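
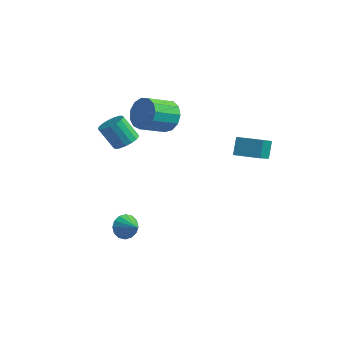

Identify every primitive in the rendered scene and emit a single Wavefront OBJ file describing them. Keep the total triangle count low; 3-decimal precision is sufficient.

v -2.814 -0.829 1.019
v -2.211 -1.143 1.312
v -2.964 -1.425 2.555
v -3.566 -1.111 2.261
v -2.184 -0.803 1.406
v -2.937 -1.085 2.649
v -2.3 -0.469 1.411
v -3.053 -0.75 2.654
v -2.534 -0.217 1.327
v -3.287 -0.499 2.569
v -2.833 -0.105 1.171
v -3.586 -0.387 2.414
v -3.126 -0.16 0.981
v -3.879 -0.441 2.224
v -3.348 -0.367 0.799
v -4.101 -0.649 2.042
v -3.448 -0.681 0.668
v -4.201 -0.962 1.911
v -3.402 -1.028 0.617
v -4.155 -1.31 1.86
v -3.222 -1.33 0.658
v -3.974 -1.612 1.901
v -2.947 -1.517 0.782
v -3.7 -1.799 2.024
v -2.643 -1.547 0.96
v -3.396 -1.828 2.202
v -2.377 -1.412 1.151
v -3.13 -1.694 2.394
v 2.132 2.151 0.39
v 2.791 0.407 1.52
v 1.935 2.681 1.323
v 2.594 0.937 2.452
v 3.386 2.623 0.388
v 4.045 0.879 1.517
v 3.189 3.153 1.32
v 3.848 1.409 2.45
v -1.687 1.054 2.38
v -1.128 1.248 3.173
v -1.613 -0.14 3.854
v -2.173 -0.334 3.06
v -1.629 1.473 3.275
v -2.114 0.085 3.956
v -2.148 1.564 3.092
v -2.633 0.177 3.773
v -2.521 1.494 2.683
v -3.006 0.106 3.364
v -2.629 1.284 2.178
v -3.114 -0.104 2.859
v -2.438 1.001 1.737
v -2.923 -0.387 2.418
v -2.01 0.734 1.499
v -2.495 -0.653 2.18
v -1.478 0.57 1.542
v -1.963 -0.818 2.223
v -1.013 0.558 1.85
v -1.499 -0.829 2.531
v -0.763 0.704 2.326
v -1.248 -0.683 3.007
v -0.806 0.961 2.82
v -1.291 -0.426 3.501
v -1.085 -3.137 -3.33
v -0.859 -3.448 -3.985
v -0.095 -3.383 -2.87
v -0.753 -3.07 -4.01
v -0.736 -2.71 -3.853
v -0.813 -2.464 -3.556
v -0.963 -2.398 -3.198
v -1.146 -2.53 -2.876
v -1.312 -2.825 -2.675
v -1.418 -3.203 -2.65
v -1.435 -3.563 -2.807
v -1.358 -3.809 -3.104
v -1.208 -3.875 -3.462
v -1.025 -3.743 -3.785
f 2 1 5
f 2 5 3
f 3 5 6
f 3 6 4
f 5 1 7
f 5 7 6
f 6 7 8
f 6 8 4
f 7 1 9
f 7 9 8
f 8 9 10
f 8 10 4
f 9 1 11
f 9 11 10
f 10 11 12
f 10 12 4
f 11 1 13
f 11 13 12
f 12 13 14
f 12 14 4
f 13 1 15
f 13 15 14
f 14 15 16
f 14 16 4
f 15 1 17
f 15 17 16
f 16 17 18
f 16 18 4
f 17 1 19
f 17 19 18
f 18 19 20
f 18 20 4
f 19 1 21
f 19 21 20
f 20 21 22
f 20 22 4
f 21 1 23
f 21 23 22
f 22 23 24
f 22 24 4
f 23 1 25
f 23 25 24
f 24 25 26
f 24 26 4
f 25 1 27
f 25 27 26
f 26 27 28
f 26 28 4
f 27 1 2
f 27 2 28
f 28 2 3
f 28 3 4
f 30 32 29
f 33 30 29
f 29 32 31
f 31 33 29
f 30 36 32
f 34 30 33
f 34 36 30
f 32 36 31
f 35 33 31
f 31 36 35
f 35 34 33
f 36 34 35
f 38 37 41
f 38 41 39
f 39 41 42
f 39 42 40
f 41 37 43
f 41 43 42
f 42 43 44
f 42 44 40
f 43 37 45
f 43 45 44
f 44 45 46
f 44 46 40
f 45 37 47
f 45 47 46
f 46 47 48
f 46 48 40
f 47 37 49
f 47 49 48
f 48 49 50
f 48 50 40
f 49 37 51
f 49 51 50
f 50 51 52
f 50 52 40
f 51 37 53
f 51 53 52
f 52 53 54
f 52 54 40
f 53 37 55
f 53 55 54
f 54 55 56
f 54 56 40
f 55 37 57
f 55 57 56
f 56 57 58
f 56 58 40
f 57 37 59
f 57 59 58
f 58 59 60
f 58 60 40
f 59 37 38
f 59 38 60
f 60 38 39
f 60 39 40
f 62 61 64
f 62 64 63
f 64 61 65
f 64 65 63
f 65 61 66
f 65 66 63
f 66 61 67
f 66 67 63
f 67 61 68
f 67 68 63
f 68 61 69
f 68 69 63
f 69 61 70
f 69 70 63
f 70 61 71
f 70 71 63
f 71 61 72
f 71 72 63
f 72 61 73
f 72 73 63
f 73 61 74
f 73 74 63
f 74 61 62
f 74 62 63



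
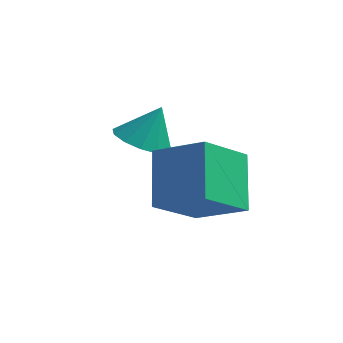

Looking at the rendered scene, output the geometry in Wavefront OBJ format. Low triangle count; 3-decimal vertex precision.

v -0.799 -1.754 2.494
v -0.322 -1.023 2.026
v -0.341 -1.226 3.786
v -0.836 -0.834 2.131
v -1.338 -0.936 2.351
v -1.67 -1.298 2.616
v -1.725 -1.805 2.843
v -1.486 -2.295 2.958
v -1.029 -2.614 2.926
v -0.5 -2.66 2.757
v -0.065 -2.418 2.504
v 0.136 -1.965 2.248
v 0.04 -1.445 2.069
v 0.731 -4.931 1.976
v 0.187 -3.441 3.322
v 1.554 -3.464 0.686
v 1.011 -1.974 2.031
v 2.409 -5.106 2.849
v 1.866 -3.616 4.194
v 3.233 -3.639 1.558
v 2.689 -2.149 2.904
f 2 1 4
f 2 4 3
f 4 1 5
f 4 5 3
f 5 1 6
f 5 6 3
f 6 1 7
f 6 7 3
f 7 1 8
f 7 8 3
f 8 1 9
f 8 9 3
f 9 1 10
f 9 10 3
f 10 1 11
f 10 11 3
f 11 1 12
f 11 12 3
f 12 1 13
f 12 13 3
f 13 1 2
f 13 2 3
f 15 17 14
f 18 15 14
f 14 17 16
f 16 18 14
f 15 21 17
f 19 15 18
f 19 21 15
f 17 21 16
f 20 18 16
f 16 21 20
f 20 19 18
f 21 19 20



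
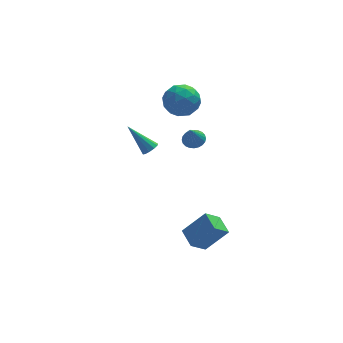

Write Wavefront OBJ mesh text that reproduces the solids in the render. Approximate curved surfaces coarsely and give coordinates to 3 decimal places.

v 1.666 1.543 2.368
v 2.244 1.149 2.347
v 1.314 0.957 3.692
v 2.337 1.374 2.471
v 2.328 1.625 2.58
v 2.218 1.863 2.656
v 2.023 2.052 2.688
v 1.775 2.164 2.671
v 1.509 2.181 2.608
v 1.268 2.101 2.509
v 1.087 1.936 2.388
v 0.994 1.711 2.264
v 1.004 1.46 2.156
v 1.114 1.222 2.08
v 1.308 1.033 2.048
v 1.557 0.921 2.064
v 1.822 0.904 2.127
v 2.063 0.984 2.227
v -0.653 2.744 0.872
v -0.179 2.917 1.138
v -1.827 3.656 2.368
v -0.274 3.168 0.91
v -0.513 3.257 0.668
v -0.806 3.151 0.503
v -1.04 2.888 0.479
v -1.126 2.571 0.606
v -1.031 2.319 0.833
v -0.792 2.23 1.076
v -0.499 2.337 1.24
v -0.265 2.599 1.264
v 0.795 4.552 3.203
v 1.955 4.834 3.401
v 0.905 3.146 4.559
v 2.065 3.428 4.757
v 1.192 4.197 5.086
v 1.123 5.066 4.248
v 1.737 2.914 3.712
v 1.668 3.783 2.874
v 2.536 3.821 3.715
v 2.2 4.614 4.564
v 0.66 3.366 3.396
v 0.324 4.159 4.245
v 1.365 4.816 3.183
v 1.495 3.164 4.777
v 0.981 3.616 4.971
v 1.663 3.781 5.087
v 0.877 4.953 3.681
v 1.558 5.118 3.797
v 1.11 4.744 4.787
v 1.302 2.862 4.163
v 1.983 3.027 4.279
v 1.197 4.199 2.873
v 1.879 4.364 2.989
v 1.75 3.236 3.173
v 2.389 4.387 3.484
v 2.453 3.56 4.281
v 2.26 3.259 3.667
v 2.22 3.769 3.174
v 2.191 4.852 3.983
v 2.255 4.026 4.78
v 1.742 4.478 4.973
v 1.702 4.989 4.481
v 2.533 4.257 4.168
v 0.605 3.954 3.18
v 0.669 3.128 3.977
v 1.158 2.991 3.479
v 1.118 3.502 2.987
v 0.407 4.42 3.679
v 0.471 3.593 4.476
v 0.64 4.211 4.786
v 0.6 4.721 4.293
v 0.327 3.723 3.792
v 0.693 -2.515 -3.704
v 2.036 -2.577 -2.292
v 0.425 -1.26 -3.394
v 1.768 -1.323 -1.981
v 1.632 -2.097 -4.579
v 2.975 -2.16 -3.166
v 1.364 -0.843 -4.268
v 2.707 -0.905 -2.856
f 2 1 4
f 2 4 3
f 4 1 5
f 4 5 3
f 5 1 6
f 5 6 3
f 6 1 7
f 6 7 3
f 7 1 8
f 7 8 3
f 8 1 9
f 8 9 3
f 9 1 10
f 9 10 3
f 10 1 11
f 10 11 3
f 11 1 12
f 11 12 3
f 12 1 13
f 12 13 3
f 13 1 14
f 13 14 3
f 14 1 15
f 14 15 3
f 15 1 16
f 15 16 3
f 16 1 17
f 16 17 3
f 17 1 18
f 17 18 3
f 18 1 2
f 18 2 3
f 20 19 22
f 20 22 21
f 22 19 23
f 22 23 21
f 23 19 24
f 23 24 21
f 24 19 25
f 24 25 21
f 25 19 26
f 25 26 21
f 26 19 27
f 26 27 21
f 27 19 28
f 27 28 21
f 28 19 29
f 28 29 21
f 29 19 30
f 29 30 21
f 30 19 20
f 30 20 21
f 31 68 47
f 68 42 71
f 47 71 36
f 68 71 47
f 31 47 43
f 47 36 48
f 43 48 32
f 47 48 43
f 31 43 52
f 43 32 53
f 52 53 38
f 43 53 52
f 31 52 64
f 52 38 67
f 64 67 41
f 52 67 64
f 31 64 68
f 64 41 72
f 68 72 42
f 64 72 68
f 32 48 59
f 48 36 62
f 59 62 40
f 48 62 59
f 36 71 49
f 71 42 70
f 49 70 35
f 71 70 49
f 42 72 69
f 72 41 65
f 69 65 33
f 72 65 69
f 41 67 66
f 67 38 54
f 66 54 37
f 67 54 66
f 38 53 58
f 53 32 55
f 58 55 39
f 53 55 58
f 34 60 46
f 60 40 61
f 46 61 35
f 60 61 46
f 34 46 44
f 46 35 45
f 44 45 33
f 46 45 44
f 34 44 51
f 44 33 50
f 51 50 37
f 44 50 51
f 34 51 56
f 51 37 57
f 56 57 39
f 51 57 56
f 34 56 60
f 56 39 63
f 60 63 40
f 56 63 60
f 35 61 49
f 61 40 62
f 49 62 36
f 61 62 49
f 33 45 69
f 45 35 70
f 69 70 42
f 45 70 69
f 37 50 66
f 50 33 65
f 66 65 41
f 50 65 66
f 39 57 58
f 57 37 54
f 58 54 38
f 57 54 58
f 40 63 59
f 63 39 55
f 59 55 32
f 63 55 59
f 74 76 73
f 77 74 73
f 73 76 75
f 75 77 73
f 74 80 76
f 78 74 77
f 78 80 74
f 76 80 75
f 79 77 75
f 75 80 79
f 79 78 77
f 80 78 79



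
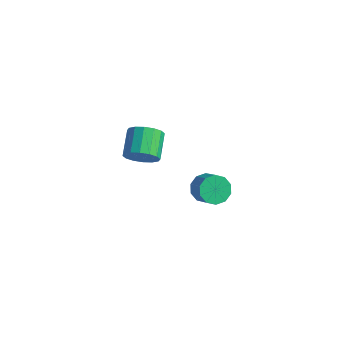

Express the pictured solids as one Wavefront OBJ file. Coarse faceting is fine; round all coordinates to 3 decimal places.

v -0.28 -2.27 1.046
v 0.357 -2.042 1.368
v -0.282 -1.143 1.997
v -0.92 -1.37 1.674
v 0.33 -1.833 1.042
v -0.31 -0.934 1.671
v 0.139 -1.741 0.717
v -0.501 -0.842 1.346
v -0.164 -1.791 0.48
v -0.804 -0.892 1.109
v -0.499 -1.969 0.394
v -1.138 -1.07 1.023
v -0.774 -2.228 0.483
v -1.414 -1.328 1.112
v -0.918 -2.497 0.723
v -1.557 -1.598 1.352
v -0.89 -2.706 1.049
v -1.53 -1.807 1.678
v -0.699 -2.798 1.374
v -1.339 -1.899 2.003
v -0.396 -2.748 1.611
v -1.036 -1.849 2.24
v -0.062 -2.57 1.697
v -0.701 -1.671 2.326
v 0.214 -2.312 1.608
v -0.426 -1.412 2.237
v -0.475 1.699 -3.909
v -0.047 2.194 -4.232
v 0.742 1.917 -3.614
v 0.315 1.421 -3.291
v -0.251 2.393 -3.883
v 0.538 2.116 -3.265
v -0.541 2.327 -3.543
v 0.249 2.05 -2.925
v -0.805 2.021 -3.343
v -0.016 1.743 -2.725
v -0.943 1.591 -3.359
v -0.154 1.314 -2.741
v -0.902 1.203 -3.586
v -0.113 0.926 -2.968
v -0.698 1.004 -3.935
v 0.091 0.727 -3.317
v -0.409 1.07 -4.275
v 0.381 0.793 -3.657
v -0.144 1.377 -4.475
v 0.645 1.099 -3.857
v -0.006 1.806 -4.459
v 0.783 1.529 -3.841
f 2 1 5
f 2 5 3
f 3 5 6
f 3 6 4
f 5 1 7
f 5 7 6
f 6 7 8
f 6 8 4
f 7 1 9
f 7 9 8
f 8 9 10
f 8 10 4
f 9 1 11
f 9 11 10
f 10 11 12
f 10 12 4
f 11 1 13
f 11 13 12
f 12 13 14
f 12 14 4
f 13 1 15
f 13 15 14
f 14 15 16
f 14 16 4
f 15 1 17
f 15 17 16
f 16 17 18
f 16 18 4
f 17 1 19
f 17 19 18
f 18 19 20
f 18 20 4
f 19 1 21
f 19 21 20
f 20 21 22
f 20 22 4
f 21 1 23
f 21 23 22
f 22 23 24
f 22 24 4
f 23 1 25
f 23 25 24
f 24 25 26
f 24 26 4
f 25 1 2
f 25 2 26
f 26 2 3
f 26 3 4
f 28 27 31
f 28 31 29
f 29 31 32
f 29 32 30
f 31 27 33
f 31 33 32
f 32 33 34
f 32 34 30
f 33 27 35
f 33 35 34
f 34 35 36
f 34 36 30
f 35 27 37
f 35 37 36
f 36 37 38
f 36 38 30
f 37 27 39
f 37 39 38
f 38 39 40
f 38 40 30
f 39 27 41
f 39 41 40
f 40 41 42
f 40 42 30
f 41 27 43
f 41 43 42
f 42 43 44
f 42 44 30
f 43 27 45
f 43 45 44
f 44 45 46
f 44 46 30
f 45 27 47
f 45 47 46
f 46 47 48
f 46 48 30
f 47 27 28
f 47 28 48
f 48 28 29
f 48 29 30



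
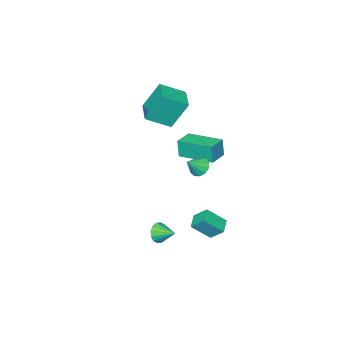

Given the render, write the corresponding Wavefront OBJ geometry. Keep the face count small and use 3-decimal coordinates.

v -1.148 2.729 1.109
v -0.783 2.443 0.624
v -0.332 2.611 1.791
v -0.714 2.814 0.605
v -0.782 3.157 0.746
v -0.967 3.365 1.002
v -1.208 3.37 1.292
v -1.431 3.172 1.523
v -1.564 2.833 1.623
v -1.564 2.461 1.56
v -1.433 2.174 1.354
v -1.211 2.063 1.069
v -0.969 2.163 0.797
v 1.165 2.073 -3.471
v 1.543 2.356 -3.96
v 0.935 3.107 -3.049
v 1.218 2.339 -4.094
v 0.879 2.25 -4.062
v 0.616 2.114 -3.871
v 0.501 1.967 -3.572
v 0.563 1.848 -3.247
v 0.787 1.79 -2.981
v 1.112 1.807 -2.847
v 1.451 1.896 -2.88
v 1.713 2.032 -3.071
v 1.829 2.179 -3.369
v 1.766 2.298 -3.694
v -1.425 3.561 -3.427
v -0.597 2.903 -2.479
v -1.7 4.282 -2.686
v -0.872 3.624 -1.738
v -0.708 4.096 -3.682
v 0.12 3.438 -2.734
v -0.983 4.817 -2.941
v -0.155 4.159 -1.993
v -2.824 0.15 0.458
v -2.845 0.005 1.589
v -3.436 2.185 0.708
v -3.457 2.04 1.838
v -1.703 0.48 0.522
v -1.724 0.335 1.652
v -2.315 2.515 0.771
v -2.336 2.37 1.902
v -2.845 -1.632 2.392
v -3.548 -1.01 4.135
v -1.955 -0.414 2.316
v -2.658 0.208 4.059
v -1.662 -2.448 3.161
v -2.365 -1.826 4.904
v -0.772 -1.23 3.085
v -1.475 -0.608 4.828
f 2 1 4
f 2 4 3
f 4 1 5
f 4 5 3
f 5 1 6
f 5 6 3
f 6 1 7
f 6 7 3
f 7 1 8
f 7 8 3
f 8 1 9
f 8 9 3
f 9 1 10
f 9 10 3
f 10 1 11
f 10 11 3
f 11 1 12
f 11 12 3
f 12 1 13
f 12 13 3
f 13 1 2
f 13 2 3
f 15 14 17
f 15 17 16
f 17 14 18
f 17 18 16
f 18 14 19
f 18 19 16
f 19 14 20
f 19 20 16
f 20 14 21
f 20 21 16
f 21 14 22
f 21 22 16
f 22 14 23
f 22 23 16
f 23 14 24
f 23 24 16
f 24 14 25
f 24 25 16
f 25 14 26
f 25 26 16
f 26 14 27
f 26 27 16
f 27 14 15
f 27 15 16
f 29 31 28
f 32 29 28
f 28 31 30
f 30 32 28
f 29 35 31
f 33 29 32
f 33 35 29
f 31 35 30
f 34 32 30
f 30 35 34
f 34 33 32
f 35 33 34
f 37 39 36
f 40 37 36
f 36 39 38
f 38 40 36
f 37 43 39
f 41 37 40
f 41 43 37
f 39 43 38
f 42 40 38
f 38 43 42
f 42 41 40
f 43 41 42
f 45 47 44
f 48 45 44
f 44 47 46
f 46 48 44
f 45 51 47
f 49 45 48
f 49 51 45
f 47 51 46
f 50 48 46
f 46 51 50
f 50 49 48
f 51 49 50



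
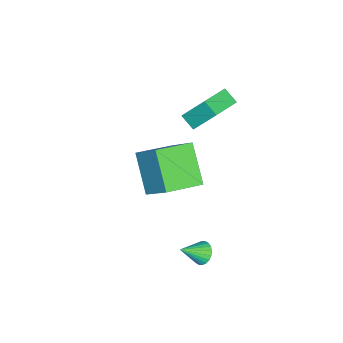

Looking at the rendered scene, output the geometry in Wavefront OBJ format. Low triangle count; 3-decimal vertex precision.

v -1.283 -0.401 -1.29
v -0.638 0.781 0.006
v -2.644 0.748 -1.661
v -1.999 1.931 -0.365
v -0.081 0.549 -2.755
v 0.564 1.732 -1.459
v -1.442 1.699 -3.126
v -0.797 2.881 -1.83
v -2.128 2.83 1.714
v -2.396 2.207 2.175
v -2.178 3.807 3.004
v -2.447 3.185 3.466
v -0.673 2.455 2.054
v -0.942 1.833 2.516
v -0.724 3.433 3.345
v -0.992 2.81 3.806
v 2.725 4.142 -2.547
v 3.081 4.581 -2.47
v 3.435 3.438 -1.813
v 2.938 4.611 -2.303
v 2.763 4.57 -2.172
v 2.581 4.464 -2.099
v 2.422 4.309 -2.094
v 2.309 4.128 -2.158
v 2.259 3.95 -2.281
v 2.28 3.801 -2.444
v 2.369 3.704 -2.624
v 2.512 3.673 -2.791
v 2.688 3.714 -2.921
v 2.869 3.82 -2.995
v 3.028 3.975 -3
v 3.141 4.156 -2.936
v 3.191 4.334 -2.813
v 3.17 4.484 -2.649
f 2 4 1
f 5 2 1
f 1 4 3
f 3 5 1
f 2 8 4
f 6 2 5
f 6 8 2
f 4 8 3
f 7 5 3
f 3 8 7
f 7 6 5
f 8 6 7
f 10 12 9
f 13 10 9
f 9 12 11
f 11 13 9
f 10 16 12
f 14 10 13
f 14 16 10
f 12 16 11
f 15 13 11
f 11 16 15
f 15 14 13
f 16 14 15
f 18 17 20
f 18 20 19
f 20 17 21
f 20 21 19
f 21 17 22
f 21 22 19
f 22 17 23
f 22 23 19
f 23 17 24
f 23 24 19
f 24 17 25
f 24 25 19
f 25 17 26
f 25 26 19
f 26 17 27
f 26 27 19
f 27 17 28
f 27 28 19
f 28 17 29
f 28 29 19
f 29 17 30
f 29 30 19
f 30 17 31
f 30 31 19
f 31 17 32
f 31 32 19
f 32 17 33
f 32 33 19
f 33 17 34
f 33 34 19
f 34 17 18
f 34 18 19



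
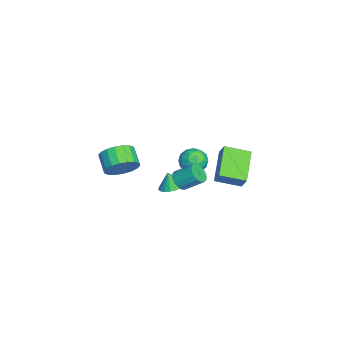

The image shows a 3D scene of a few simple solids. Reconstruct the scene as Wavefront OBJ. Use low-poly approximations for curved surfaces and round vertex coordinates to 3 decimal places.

v 2.803 2.922 2.763
v 3.294 3.223 3.605
v 2.685 4.436 2.292
v 3.176 4.737 3.133
v 4.724 2.743 1.707
v 5.215 3.044 2.548
v 4.606 4.257 1.235
v 5.097 4.558 2.077
v -0.329 0.505 -2.168
v 0.306 0.241 -1.955
v 0.484 1.37 -1.079
v -0.151 1.635 -1.292
v 0.385 0.456 -2.249
v 0.562 1.585 -1.373
v 0.273 0.684 -2.521
v 0.45 1.814 -1.645
v -0.001 0.865 -2.698
v 0.177 1.994 -1.823
v -0.362 0.949 -2.734
v -0.185 2.079 -1.858
v -0.715 0.914 -2.617
v -0.537 2.044 -1.742
v -0.964 0.77 -2.381
v -0.786 1.899 -1.505
v -1.042 0.555 -2.087
v -0.865 1.684 -1.211
v -0.93 0.326 -1.815
v -0.753 1.456 -0.939
v -0.657 0.146 -1.637
v -0.479 1.275 -0.762
v -0.295 0.061 -1.602
v -0.118 1.191 -0.726
v 0.057 0.096 -1.718
v 0.235 1.226 -0.843
v -2.367 -0.073 -4.232
v -1.817 0.56 -3.933
v -2.573 -0.387 -3.188
v -2.167 0.746 -3.946
v -2.556 0.77 -4.016
v -2.908 0.626 -4.129
v -3.152 0.345 -4.262
v -3.241 -0.02 -4.389
v -3.157 -0.395 -4.485
v -2.916 -0.706 -4.531
v -2.566 -0.892 -4.518
v -2.177 -0.915 -4.448
v -1.826 -0.772 -4.336
v -1.581 -0.49 -4.202
v -1.492 -0.126 -4.075
v -1.576 0.249 -3.979
v -3.945 1.551 -2.037
v -3.054 1.711 -2.378
v -4.186 0.489 -3.162
v -3.295 0.649 -3.503
v -3.414 0.212 -2.649
v -3.265 0.868 -1.954
v -3.975 1.332 -3.586
v -3.826 1.988 -2.891
v -3.073 1.576 -3.336
v -2.726 0.883 -2.757
v -4.514 1.317 -2.783
v -4.167 0.624 -2.204
v -3.479 1.724 -2.109
v -3.761 0.476 -3.431
v -3.831 0.219 -2.929
v -3.308 0.313 -3.13
v -3.602 1.228 -1.859
v -3.079 1.322 -2.06
v -3.29 0.441 -2.219
v -4.161 0.878 -3.48
v -3.638 0.972 -3.681
v -3.932 1.887 -2.41
v -3.409 1.981 -2.611
v -3.95 1.759 -3.321
v -2.966 1.739 -2.873
v -3.107 1.115 -3.534
v -3.507 1.516 -3.583
v -3.42 1.902 -3.174
v -2.762 1.332 -2.532
v -2.903 0.708 -3.193
v -2.973 0.45 -2.691
v -2.886 0.836 -2.282
v -2.773 1.252 -3.095
v -4.337 1.492 -2.347
v -4.478 0.868 -3.008
v -4.354 1.364 -3.258
v -4.267 1.75 -2.849
v -4.133 1.085 -2.006
v -4.274 0.461 -2.667
v -3.82 0.298 -2.366
v -3.733 0.684 -1.957
v -4.467 0.948 -2.445
v 1.887 -2.659 0.385
v 2.499 -2.724 1.273
v 1.484 -3.126 1.942
v 0.873 -3.061 1.055
v 2.332 -2.273 1.291
v 1.317 -2.676 1.96
v 2.076 -1.899 1.13
v 1.062 -2.302 1.799
v 1.784 -1.676 0.821
v 0.77 -2.078 1.49
v 1.512 -1.647 0.426
v 0.498 -2.05 1.095
v 1.314 -1.818 0.023
v 0.3 -2.221 0.692
v 1.23 -2.156 -0.309
v 0.215 -2.559 0.36
v 1.276 -2.594 -0.502
v 0.261 -2.996 0.167
v 1.443 -3.044 -0.52
v 0.428 -3.447 0.149
v 1.698 -3.418 -0.359
v 0.684 -3.821 0.31
v 1.99 -3.642 -0.05
v 0.976 -4.044 0.619
v 2.262 -3.67 0.345
v 1.248 -4.073 1.014
v 2.46 -3.499 0.748
v 1.446 -3.902 1.417
v 2.545 -3.161 1.08
v 1.53 -3.564 1.749
f 2 4 1
f 5 2 1
f 1 4 3
f 3 5 1
f 2 8 4
f 6 2 5
f 6 8 2
f 4 8 3
f 7 5 3
f 3 8 7
f 7 6 5
f 8 6 7
f 10 9 13
f 10 13 11
f 11 13 14
f 11 14 12
f 13 9 15
f 13 15 14
f 14 15 16
f 14 16 12
f 15 9 17
f 15 17 16
f 16 17 18
f 16 18 12
f 17 9 19
f 17 19 18
f 18 19 20
f 18 20 12
f 19 9 21
f 19 21 20
f 20 21 22
f 20 22 12
f 21 9 23
f 21 23 22
f 22 23 24
f 22 24 12
f 23 9 25
f 23 25 24
f 24 25 26
f 24 26 12
f 25 9 27
f 25 27 26
f 26 27 28
f 26 28 12
f 27 9 29
f 27 29 28
f 28 29 30
f 28 30 12
f 29 9 31
f 29 31 30
f 30 31 32
f 30 32 12
f 31 9 33
f 31 33 32
f 32 33 34
f 32 34 12
f 33 9 10
f 33 10 34
f 34 10 11
f 34 11 12
f 36 35 38
f 36 38 37
f 38 35 39
f 38 39 37
f 39 35 40
f 39 40 37
f 40 35 41
f 40 41 37
f 41 35 42
f 41 42 37
f 42 35 43
f 42 43 37
f 43 35 44
f 43 44 37
f 44 35 45
f 44 45 37
f 45 35 46
f 45 46 37
f 46 35 47
f 46 47 37
f 47 35 48
f 47 48 37
f 48 35 49
f 48 49 37
f 49 35 50
f 49 50 37
f 50 35 36
f 50 36 37
f 51 88 67
f 88 62 91
f 67 91 56
f 88 91 67
f 51 67 63
f 67 56 68
f 63 68 52
f 67 68 63
f 51 63 72
f 63 52 73
f 72 73 58
f 63 73 72
f 51 72 84
f 72 58 87
f 84 87 61
f 72 87 84
f 51 84 88
f 84 61 92
f 88 92 62
f 84 92 88
f 52 68 79
f 68 56 82
f 79 82 60
f 68 82 79
f 56 91 69
f 91 62 90
f 69 90 55
f 91 90 69
f 62 92 89
f 92 61 85
f 89 85 53
f 92 85 89
f 61 87 86
f 87 58 74
f 86 74 57
f 87 74 86
f 58 73 78
f 73 52 75
f 78 75 59
f 73 75 78
f 54 80 66
f 80 60 81
f 66 81 55
f 80 81 66
f 54 66 64
f 66 55 65
f 64 65 53
f 66 65 64
f 54 64 71
f 64 53 70
f 71 70 57
f 64 70 71
f 54 71 76
f 71 57 77
f 76 77 59
f 71 77 76
f 54 76 80
f 76 59 83
f 80 83 60
f 76 83 80
f 55 81 69
f 81 60 82
f 69 82 56
f 81 82 69
f 53 65 89
f 65 55 90
f 89 90 62
f 65 90 89
f 57 70 86
f 70 53 85
f 86 85 61
f 70 85 86
f 59 77 78
f 77 57 74
f 78 74 58
f 77 74 78
f 60 83 79
f 83 59 75
f 79 75 52
f 83 75 79
f 94 93 97
f 94 97 95
f 95 97 98
f 95 98 96
f 97 93 99
f 97 99 98
f 98 99 100
f 98 100 96
f 99 93 101
f 99 101 100
f 100 101 102
f 100 102 96
f 101 93 103
f 101 103 102
f 102 103 104
f 102 104 96
f 103 93 105
f 103 105 104
f 104 105 106
f 104 106 96
f 105 93 107
f 105 107 106
f 106 107 108
f 106 108 96
f 107 93 109
f 107 109 108
f 108 109 110
f 108 110 96
f 109 93 111
f 109 111 110
f 110 111 112
f 110 112 96
f 111 93 113
f 111 113 112
f 112 113 114
f 112 114 96
f 113 93 115
f 113 115 114
f 114 115 116
f 114 116 96
f 115 93 117
f 115 117 116
f 116 117 118
f 116 118 96
f 117 93 119
f 117 119 118
f 118 119 120
f 118 120 96
f 119 93 121
f 119 121 120
f 120 121 122
f 120 122 96
f 121 93 94
f 121 94 122
f 122 94 95
f 122 95 96



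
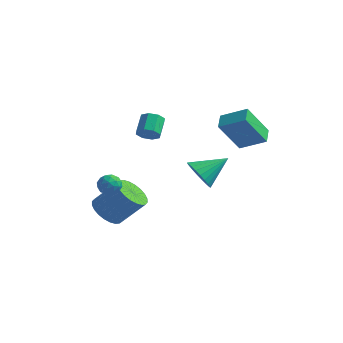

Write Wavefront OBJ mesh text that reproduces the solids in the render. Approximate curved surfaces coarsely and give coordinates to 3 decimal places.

v -2.524 -1.339 -0.34
v -1.966 -1.725 -0.53
v -3.174 -2.275 -0.35
v -2.616 -2.661 -0.54
v -2.648 -2.381 0.106
v -2.245 -1.802 0.112
v -2.895 -2.198 -0.992
v -2.492 -1.619 -0.986
v -2.195 -2.256 -0.933
v -2.042 -2.369 -0.254
v -3.098 -1.631 -0.626
v -2.945 -1.744 0.053
v -2.188 -1.45 -0.434
v -2.952 -2.55 -0.446
v -2.971 -2.386 -0.066
v -2.643 -2.612 -0.178
v -2.352 -1.495 -0.057
v -2.024 -1.722 -0.169
v -2.425 -2.108 0.205
v -3.116 -2.278 -0.711
v -2.788 -2.505 -0.823
v -2.497 -1.388 -0.702
v -2.169 -1.614 -0.814
v -2.715 -1.892 -1.085
v -1.994 -1.989 -0.783
v -2.377 -2.539 -0.788
v -2.54 -2.266 -1.054
v -2.304 -1.926 -1.05
v -1.905 -2.055 -0.384
v -2.287 -2.605 -0.39
v -2.305 -2.441 -0.01
v -2.069 -2.101 -0.007
v -2.039 -2.367 -0.621
v -2.853 -1.395 -0.49
v -3.235 -1.945 -0.496
v -3.071 -1.899 -0.873
v -2.835 -1.559 -0.87
v -2.763 -1.461 -0.092
v -3.146 -2.011 -0.097
v -2.836 -2.074 0.17
v -2.6 -1.734 0.174
v -3.101 -1.633 -0.259
v 2.705 -1.706 1.585
v 3.102 -1.381 0.751
v 3.615 -0.434 2.515
v 2.785 -1.168 0.77
v 2.456 -1.037 0.914
v 2.164 -1.008 1.159
v 1.955 -1.086 1.47
v 1.86 -1.257 1.798
v 1.894 -1.497 2.094
v 2.051 -1.769 2.312
v 2.307 -2.032 2.42
v 2.624 -2.244 2.4
v 2.954 -2.375 2.257
v 3.245 -2.404 2.011
v 3.454 -2.327 1.7
v 3.55 -2.155 1.372
v 3.516 -1.915 1.076
v 3.359 -1.643 0.858
v -2.485 1.351 1.946
v -2.04 1.771 1.627
v -2.391 2.71 2.375
v -2.835 2.289 2.694
v -2.518 1.773 1.401
v -2.869 2.711 2.149
v -2.976 1.527 1.495
v -3.327 2.465 2.243
v -3.146 1.178 1.853
v -3.497 2.116 2.6
v -2.929 0.93 2.265
v -3.28 1.869 3.013
v -2.451 0.929 2.491
v -2.802 1.867 3.239
v -1.993 1.175 2.397
v -2.344 2.113 3.145
v -1.823 1.524 2.04
v -2.174 2.462 2.787
v -3.296 -1.281 -2.919
v -2.622 -0.897 -3.627
v -1.391 -0.295 -2.129
v -2.064 -0.679 -1.421
v -2.862 -0.571 -3.56
v -1.631 0.03 -2.063
v -3.168 -0.354 -3.396
v -1.937 0.247 -1.898
v -3.493 -0.278 -3.159
v -2.262 0.324 -1.661
v -3.789 -0.354 -2.886
v -2.557 0.247 -1.388
v -4.009 -0.572 -2.617
v -2.778 0.03 -1.119
v -4.121 -0.897 -2.395
v -2.889 -0.296 -0.897
v -4.107 -1.281 -2.252
v -2.875 -0.68 -0.754
v -3.969 -1.665 -2.211
v -2.738 -1.063 -0.713
v -3.729 -1.99 -2.277
v -2.498 -1.389 -0.78
v -3.423 -2.207 -2.442
v -2.192 -1.606 -0.944
v -3.098 -2.284 -2.679
v -1.867 -1.682 -1.181
v -2.803 -2.207 -2.952
v -1.571 -1.606 -1.454
v -2.582 -1.99 -3.221
v -1.351 -1.388 -1.723
v -2.471 -1.664 -3.443
v -1.239 -1.063 -1.945
v -2.485 -1.28 -3.586
v -1.253 -0.679 -2.088
v 2.857 1.845 2.13
v 2.248 0.758 3.919
v 2.443 2.688 2.501
v 1.834 1.601 4.29
v 4.246 2.219 2.83
v 3.637 1.132 4.619
v 3.832 3.062 3.201
v 3.223 1.975 4.99
f 1 38 17
f 38 12 41
f 17 41 6
f 38 41 17
f 1 17 13
f 17 6 18
f 13 18 2
f 17 18 13
f 1 13 22
f 13 2 23
f 22 23 8
f 13 23 22
f 1 22 34
f 22 8 37
f 34 37 11
f 22 37 34
f 1 34 38
f 34 11 42
f 38 42 12
f 34 42 38
f 2 18 29
f 18 6 32
f 29 32 10
f 18 32 29
f 6 41 19
f 41 12 40
f 19 40 5
f 41 40 19
f 12 42 39
f 42 11 35
f 39 35 3
f 42 35 39
f 11 37 36
f 37 8 24
f 36 24 7
f 37 24 36
f 8 23 28
f 23 2 25
f 28 25 9
f 23 25 28
f 4 30 16
f 30 10 31
f 16 31 5
f 30 31 16
f 4 16 14
f 16 5 15
f 14 15 3
f 16 15 14
f 4 14 21
f 14 3 20
f 21 20 7
f 14 20 21
f 4 21 26
f 21 7 27
f 26 27 9
f 21 27 26
f 4 26 30
f 26 9 33
f 30 33 10
f 26 33 30
f 5 31 19
f 31 10 32
f 19 32 6
f 31 32 19
f 3 15 39
f 15 5 40
f 39 40 12
f 15 40 39
f 7 20 36
f 20 3 35
f 36 35 11
f 20 35 36
f 9 27 28
f 27 7 24
f 28 24 8
f 27 24 28
f 10 33 29
f 33 9 25
f 29 25 2
f 33 25 29
f 44 43 46
f 44 46 45
f 46 43 47
f 46 47 45
f 47 43 48
f 47 48 45
f 48 43 49
f 48 49 45
f 49 43 50
f 49 50 45
f 50 43 51
f 50 51 45
f 51 43 52
f 51 52 45
f 52 43 53
f 52 53 45
f 53 43 54
f 53 54 45
f 54 43 55
f 54 55 45
f 55 43 56
f 55 56 45
f 56 43 57
f 56 57 45
f 57 43 58
f 57 58 45
f 58 43 59
f 58 59 45
f 59 43 60
f 59 60 45
f 60 43 44
f 60 44 45
f 62 61 65
f 62 65 63
f 63 65 66
f 63 66 64
f 65 61 67
f 65 67 66
f 66 67 68
f 66 68 64
f 67 61 69
f 67 69 68
f 68 69 70
f 68 70 64
f 69 61 71
f 69 71 70
f 70 71 72
f 70 72 64
f 71 61 73
f 71 73 72
f 72 73 74
f 72 74 64
f 73 61 75
f 73 75 74
f 74 75 76
f 74 76 64
f 75 61 77
f 75 77 76
f 76 77 78
f 76 78 64
f 77 61 62
f 77 62 78
f 78 62 63
f 78 63 64
f 80 79 83
f 80 83 81
f 81 83 84
f 81 84 82
f 83 79 85
f 83 85 84
f 84 85 86
f 84 86 82
f 85 79 87
f 85 87 86
f 86 87 88
f 86 88 82
f 87 79 89
f 87 89 88
f 88 89 90
f 88 90 82
f 89 79 91
f 89 91 90
f 90 91 92
f 90 92 82
f 91 79 93
f 91 93 92
f 92 93 94
f 92 94 82
f 93 79 95
f 93 95 94
f 94 95 96
f 94 96 82
f 95 79 97
f 95 97 96
f 96 97 98
f 96 98 82
f 97 79 99
f 97 99 98
f 98 99 100
f 98 100 82
f 99 79 101
f 99 101 100
f 100 101 102
f 100 102 82
f 101 79 103
f 101 103 102
f 102 103 104
f 102 104 82
f 103 79 105
f 103 105 104
f 104 105 106
f 104 106 82
f 105 79 107
f 105 107 106
f 106 107 108
f 106 108 82
f 107 79 109
f 107 109 108
f 108 109 110
f 108 110 82
f 109 79 111
f 109 111 110
f 110 111 112
f 110 112 82
f 111 79 80
f 111 80 112
f 112 80 81
f 112 81 82
f 114 116 113
f 117 114 113
f 113 116 115
f 115 117 113
f 114 120 116
f 118 114 117
f 118 120 114
f 116 120 115
f 119 117 115
f 115 120 119
f 119 118 117
f 120 118 119



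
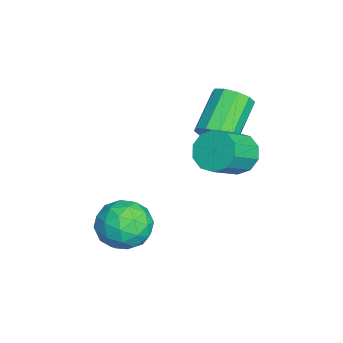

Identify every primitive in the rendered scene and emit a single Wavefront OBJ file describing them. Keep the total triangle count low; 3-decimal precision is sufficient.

v -0.219 -2.681 0.589
v 0.769 -2.225 0.061
v -0.309 -4.075 -0.781
v 0.679 -3.619 -1.309
v 0.765 -4.16 -0.231
v 0.82 -3.298 0.616
v -0.36 -3.002 -1.336
v -0.305 -2.14 -0.489
v 0.682 -2.424 -1.129
v 1.377 -3.139 -0.446
v -0.917 -3.161 -0.274
v -0.222 -3.876 0.409
v 0.283 -2.331 0.445
v 0.177 -3.969 -1.165
v 0.228 -4.287 -0.531
v 0.808 -4.019 -0.842
v 0.313 -2.961 0.771
v 0.894 -2.694 0.461
v 0.891 -3.831 0.29
v -0.434 -3.606 -1.181
v 0.147 -3.339 -1.491
v -0.348 -2.281 0.122
v 0.232 -2.013 -0.189
v -0.431 -2.469 -1.01
v 0.812 -2.18 -0.564
v 0.759 -2.999 -1.37
v 0.149 -2.636 -1.385
v 0.181 -2.129 -0.888
v 1.221 -2.6 -0.163
v 1.168 -3.42 -0.968
v 1.218 -3.737 -0.334
v 1.251 -3.231 0.163
v 1.169 -2.717 -0.862
v -0.708 -2.88 0.248
v -0.761 -3.7 -0.557
v -0.791 -3.069 -0.883
v -0.758 -2.563 -0.386
v -0.299 -3.301 0.65
v -0.352 -4.12 -0.156
v 0.279 -4.171 0.168
v 0.311 -3.664 0.665
v -0.709 -3.583 0.142
v -2.197 0.282 2.971
v -1.659 0.875 3.336
v -3.225 1.571 4.514
v -3.763 0.978 4.149
v -1.887 1.103 2.898
v -3.454 1.798 4.076
v -2.233 1.017 2.488
v -3.8 1.713 3.666
v -2.566 0.65 2.262
v -4.133 1.346 3.44
v -2.757 0.143 2.307
v -4.324 0.839 3.485
v -2.735 -0.311 2.606
v -4.301 0.385 3.784
v -2.506 -0.538 3.044
v -4.073 0.157 4.222
v -2.16 -0.453 3.454
v -3.727 0.243 4.632
v -1.827 -0.086 3.68
v -3.394 0.61 4.858
v -1.636 0.421 3.635
v -3.203 1.117 4.813
v -0.607 1.102 3.17
v 0.127 1.572 2.792
v 1.201 0.669 3.752
v 0.467 0.198 4.13
v -0.051 1.866 3.268
v 1.022 0.962 4.228
v -0.441 1.868 3.707
v 0.632 0.964 4.667
v -0.895 1.577 3.94
v 0.178 0.674 4.9
v -1.238 1.105 3.88
v -0.165 0.201 4.839
v -1.341 0.631 3.548
v -0.267 -0.272 4.508
v -1.162 0.338 3.072
v -0.089 -0.566 4.032
v -0.772 0.336 2.633
v 0.301 -0.568 3.593
v -0.318 0.626 2.4
v 0.755 -0.277 3.36
v 0.025 1.099 2.461
v 1.098 0.195 3.42
f 1 38 17
f 38 12 41
f 17 41 6
f 38 41 17
f 1 17 13
f 17 6 18
f 13 18 2
f 17 18 13
f 1 13 22
f 13 2 23
f 22 23 8
f 13 23 22
f 1 22 34
f 22 8 37
f 34 37 11
f 22 37 34
f 1 34 38
f 34 11 42
f 38 42 12
f 34 42 38
f 2 18 29
f 18 6 32
f 29 32 10
f 18 32 29
f 6 41 19
f 41 12 40
f 19 40 5
f 41 40 19
f 12 42 39
f 42 11 35
f 39 35 3
f 42 35 39
f 11 37 36
f 37 8 24
f 36 24 7
f 37 24 36
f 8 23 28
f 23 2 25
f 28 25 9
f 23 25 28
f 4 30 16
f 30 10 31
f 16 31 5
f 30 31 16
f 4 16 14
f 16 5 15
f 14 15 3
f 16 15 14
f 4 14 21
f 14 3 20
f 21 20 7
f 14 20 21
f 4 21 26
f 21 7 27
f 26 27 9
f 21 27 26
f 4 26 30
f 26 9 33
f 30 33 10
f 26 33 30
f 5 31 19
f 31 10 32
f 19 32 6
f 31 32 19
f 3 15 39
f 15 5 40
f 39 40 12
f 15 40 39
f 7 20 36
f 20 3 35
f 36 35 11
f 20 35 36
f 9 27 28
f 27 7 24
f 28 24 8
f 27 24 28
f 10 33 29
f 33 9 25
f 29 25 2
f 33 25 29
f 44 43 47
f 44 47 45
f 45 47 48
f 45 48 46
f 47 43 49
f 47 49 48
f 48 49 50
f 48 50 46
f 49 43 51
f 49 51 50
f 50 51 52
f 50 52 46
f 51 43 53
f 51 53 52
f 52 53 54
f 52 54 46
f 53 43 55
f 53 55 54
f 54 55 56
f 54 56 46
f 55 43 57
f 55 57 56
f 56 57 58
f 56 58 46
f 57 43 59
f 57 59 58
f 58 59 60
f 58 60 46
f 59 43 61
f 59 61 60
f 60 61 62
f 60 62 46
f 61 43 63
f 61 63 62
f 62 63 64
f 62 64 46
f 63 43 44
f 63 44 64
f 64 44 45
f 64 45 46
f 66 65 69
f 66 69 67
f 67 69 70
f 67 70 68
f 69 65 71
f 69 71 70
f 70 71 72
f 70 72 68
f 71 65 73
f 71 73 72
f 72 73 74
f 72 74 68
f 73 65 75
f 73 75 74
f 74 75 76
f 74 76 68
f 75 65 77
f 75 77 76
f 76 77 78
f 76 78 68
f 77 65 79
f 77 79 78
f 78 79 80
f 78 80 68
f 79 65 81
f 79 81 80
f 80 81 82
f 80 82 68
f 81 65 83
f 81 83 82
f 82 83 84
f 82 84 68
f 83 65 85
f 83 85 84
f 84 85 86
f 84 86 68
f 85 65 66
f 85 66 86
f 86 66 67
f 86 67 68



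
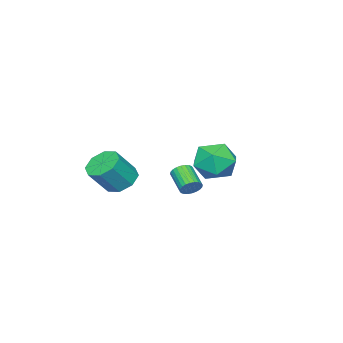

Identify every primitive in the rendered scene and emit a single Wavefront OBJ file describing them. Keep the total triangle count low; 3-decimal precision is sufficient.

v 1.074 -1.074 0.234
v 1.55 -1.345 0.276
v 0.963 -2.277 0.929
v 0.486 -2.006 0.886
v 1.555 -1.224 0.453
v 0.968 -2.156 1.106
v 1.487 -1.08 0.597
v 0.899 -2.012 1.249
v 1.355 -0.936 0.685
v 0.768 -1.867 1.338
v 1.181 -0.812 0.705
v 0.594 -1.743 1.358
v 0.991 -0.728 0.653
v 0.403 -1.659 1.305
v 0.813 -0.697 0.537
v 0.225 -1.628 1.19
v 0.674 -0.723 0.375
v 0.087 -1.655 1.028
v 0.597 -0.803 0.191
v 0.01 -1.735 0.844
v 0.592 -0.924 0.014
v 0.005 -1.856 0.667
v 0.661 -1.068 -0.129
v 0.073 -2 0.523
v 0.792 -1.213 -0.218
v 0.205 -2.144 0.435
v 0.966 -1.337 -0.238
v 0.379 -2.268 0.415
v 1.157 -1.421 -0.185
v 0.569 -2.352 0.467
v 1.335 -1.452 -0.07
v 0.747 -2.383 0.583
v 1.473 -1.425 0.092
v 0.886 -2.357 0.745
v 3.028 -3.494 0.845
v 3.733 -3.092 0.433
v 4.676 -3.463 1.683
v 3.972 -3.866 2.095
v 3.372 -2.652 0.835
v 4.316 -3.023 2.085
v 2.811 -2.706 1.243
v 3.754 -3.077 2.494
v 2.376 -3.221 1.418
v 3.32 -3.592 2.668
v 2.324 -3.897 1.257
v 3.267 -4.268 2.507
v 2.684 -4.337 0.855
v 3.628 -4.708 2.105
v 3.246 -4.283 0.446
v 4.189 -4.654 1.697
v 3.68 -3.768 0.272
v 4.624 -4.139 1.522
v 3.197 2.682 3.49
v 4.02 2.255 2.853
v 2.46 1.025 3.647
v 3.283 0.598 3.01
v 3.511 0.977 4.045
v 3.967 2.001 3.947
v 2.513 1.279 2.553
v 2.969 2.303 2.455
v 3.598 1.388 2.273
v 4.215 1.202 3.196
v 2.265 2.078 3.304
v 2.882 1.892 4.227
f 2 1 5
f 2 5 3
f 3 5 6
f 3 6 4
f 5 1 7
f 5 7 6
f 6 7 8
f 6 8 4
f 7 1 9
f 7 9 8
f 8 9 10
f 8 10 4
f 9 1 11
f 9 11 10
f 10 11 12
f 10 12 4
f 11 1 13
f 11 13 12
f 12 13 14
f 12 14 4
f 13 1 15
f 13 15 14
f 14 15 16
f 14 16 4
f 15 1 17
f 15 17 16
f 16 17 18
f 16 18 4
f 17 1 19
f 17 19 18
f 18 19 20
f 18 20 4
f 19 1 21
f 19 21 20
f 20 21 22
f 20 22 4
f 21 1 23
f 21 23 22
f 22 23 24
f 22 24 4
f 23 1 25
f 23 25 24
f 24 25 26
f 24 26 4
f 25 1 27
f 25 27 26
f 26 27 28
f 26 28 4
f 27 1 29
f 27 29 28
f 28 29 30
f 28 30 4
f 29 1 31
f 29 31 30
f 30 31 32
f 30 32 4
f 31 1 33
f 31 33 32
f 32 33 34
f 32 34 4
f 33 1 2
f 33 2 34
f 34 2 3
f 34 3 4
f 36 35 39
f 36 39 37
f 37 39 40
f 37 40 38
f 39 35 41
f 39 41 40
f 40 41 42
f 40 42 38
f 41 35 43
f 41 43 42
f 42 43 44
f 42 44 38
f 43 35 45
f 43 45 44
f 44 45 46
f 44 46 38
f 45 35 47
f 45 47 46
f 46 47 48
f 46 48 38
f 47 35 49
f 47 49 48
f 48 49 50
f 48 50 38
f 49 35 51
f 49 51 50
f 50 51 52
f 50 52 38
f 51 35 36
f 51 36 52
f 52 36 37
f 52 37 38
f 53 64 58
f 53 58 54
f 53 54 60
f 53 60 63
f 53 63 64
f 54 58 62
f 58 64 57
f 64 63 55
f 63 60 59
f 60 54 61
f 56 62 57
f 56 57 55
f 56 55 59
f 56 59 61
f 56 61 62
f 57 62 58
f 55 57 64
f 59 55 63
f 61 59 60
f 62 61 54



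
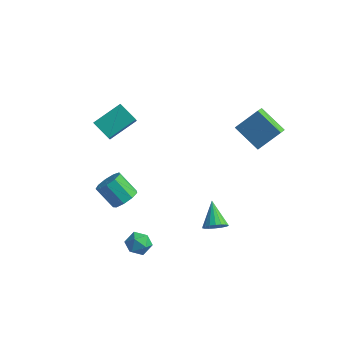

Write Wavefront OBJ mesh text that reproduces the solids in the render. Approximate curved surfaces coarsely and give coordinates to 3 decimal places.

v 2.048 3.94 2.061
v 2.256 3.056 2.569
v 2.984 4.871 3.299
v 3.192 3.988 3.807
v 3.688 3.712 0.993
v 3.896 2.829 1.501
v 4.624 4.644 2.231
v 4.832 3.76 2.739
v 2.875 -0.121 -3.798
v 3.22 0.476 -4.141
v 1.985 1.001 -2.742
v 2.938 0.431 -4.331
v 2.644 0.277 -4.416
v 2.396 0.044 -4.378
v 2.242 -0.222 -4.225
v 2.214 -0.467 -3.988
v 2.317 -0.645 -3.713
v 2.531 -0.718 -3.455
v 2.812 -0.673 -3.265
v 3.107 -0.519 -3.181
v 3.355 -0.286 -3.219
v 3.508 -0.02 -3.371
v 3.536 0.225 -3.609
v 3.434 0.403 -3.884
v -2.785 -0.792 -3.479
v -2.213 -0.401 -2.905
v -3.382 -0.416 -1.728
v -3.955 -0.808 -2.301
v -2.529 0.028 -3.213
v -3.698 0.013 -2.036
v -2.965 0.074 -3.646
v -4.134 0.058 -2.468
v -3.316 -0.286 -4
v -4.486 -0.302 -2.822
v -3.42 -0.883 -4.11
v -4.59 -0.898 -2.933
v -3.226 -1.438 -3.925
v -4.396 -1.453 -2.748
v -2.826 -1.69 -3.531
v -3.996 -1.705 -2.353
v -2.407 -1.522 -3.113
v -3.577 -1.538 -1.935
v -2.165 -1.013 -2.865
v -3.334 -1.028 -1.688
v -0.451 -3.561 -3.045
v -0.032 -3.063 -3.594
v 0.112 -4.677 -3.626
v 0.531 -4.179 -4.175
v 0.743 -4.176 -3.35
v 0.396 -3.487 -2.991
v -0.316 -4.253 -4.229
v -0.663 -3.564 -3.87
v 0.052 -3.491 -4.326
v 0.707 -3.444 -3.783
v -0.627 -4.296 -3.437
v 0.028 -4.249 -2.894
v -4.009 -2.046 4.024
v -3.172 -0.512 4.935
v -4.585 -1.069 2.909
v -3.748 0.464 3.82
v -2.872 -2.224 3.28
v -2.035 -0.691 4.191
v -3.448 -1.248 2.165
v -2.611 0.286 3.076
f 2 4 1
f 5 2 1
f 1 4 3
f 3 5 1
f 2 8 4
f 6 2 5
f 6 8 2
f 4 8 3
f 7 5 3
f 3 8 7
f 7 6 5
f 8 6 7
f 10 9 12
f 10 12 11
f 12 9 13
f 12 13 11
f 13 9 14
f 13 14 11
f 14 9 15
f 14 15 11
f 15 9 16
f 15 16 11
f 16 9 17
f 16 17 11
f 17 9 18
f 17 18 11
f 18 9 19
f 18 19 11
f 19 9 20
f 19 20 11
f 20 9 21
f 20 21 11
f 21 9 22
f 21 22 11
f 22 9 23
f 22 23 11
f 23 9 24
f 23 24 11
f 24 9 10
f 24 10 11
f 26 25 29
f 26 29 27
f 27 29 30
f 27 30 28
f 29 25 31
f 29 31 30
f 30 31 32
f 30 32 28
f 31 25 33
f 31 33 32
f 32 33 34
f 32 34 28
f 33 25 35
f 33 35 34
f 34 35 36
f 34 36 28
f 35 25 37
f 35 37 36
f 36 37 38
f 36 38 28
f 37 25 39
f 37 39 38
f 38 39 40
f 38 40 28
f 39 25 41
f 39 41 40
f 40 41 42
f 40 42 28
f 41 25 43
f 41 43 42
f 42 43 44
f 42 44 28
f 43 25 26
f 43 26 44
f 44 26 27
f 44 27 28
f 45 56 50
f 45 50 46
f 45 46 52
f 45 52 55
f 45 55 56
f 46 50 54
f 50 56 49
f 56 55 47
f 55 52 51
f 52 46 53
f 48 54 49
f 48 49 47
f 48 47 51
f 48 51 53
f 48 53 54
f 49 54 50
f 47 49 56
f 51 47 55
f 53 51 52
f 54 53 46
f 58 60 57
f 61 58 57
f 57 60 59
f 59 61 57
f 58 64 60
f 62 58 61
f 62 64 58
f 60 64 59
f 63 61 59
f 59 64 63
f 63 62 61
f 64 62 63



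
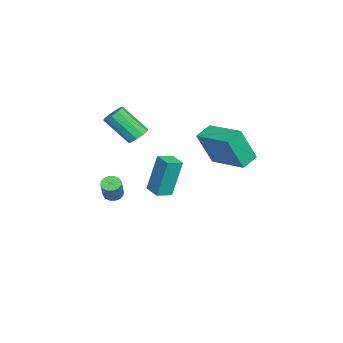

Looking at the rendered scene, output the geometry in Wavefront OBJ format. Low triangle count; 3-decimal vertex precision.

v -0.781 2.117 0.238
v -0.428 1.404 2.073
v -1.543 2.643 0.589
v -1.189 1.93 2.424
v 0.509 3.73 0.616
v 0.863 3.017 2.451
v -0.252 4.256 0.967
v 0.101 3.543 2.802
v -3.655 -1.849 0.187
v -3.214 -1.554 0.526
v -3.423 -2.836 1.912
v -3.865 -3.131 1.573
v -3.559 -1.399 0.617
v -3.768 -2.681 2.004
v -3.941 -1.416 0.544
v -4.15 -2.698 1.931
v -4.214 -1.598 0.335
v -4.423 -2.88 1.721
v -4.274 -1.876 0.069
v -4.483 -3.158 1.455
v -4.097 -2.144 -0.152
v -4.306 -3.426 1.234
v -3.752 -2.299 -0.244
v -3.961 -3.581 1.143
v -3.37 -2.282 -0.171
v -3.579 -3.564 1.216
v -3.097 -2.1 0.039
v -3.306 -3.382 1.425
v -3.037 -1.822 0.305
v -3.246 -3.104 1.691
v -4.329 -3.259 -4.334
v -3.906 -3.088 -4.604
v -3.208 -3.071 -3.495
v -3.631 -3.241 -3.226
v -4.036 -2.86 -4.525
v -3.338 -2.843 -3.416
v -4.245 -2.739 -4.395
v -3.547 -2.722 -3.287
v -4.477 -2.757 -4.249
v -3.779 -2.74 -3.14
v -4.669 -2.909 -4.126
v -3.971 -2.892 -3.017
v -4.77 -3.155 -4.058
v -4.072 -3.138 -2.95
v -4.752 -3.429 -4.065
v -4.054 -3.412 -2.956
v -4.622 -3.657 -4.144
v -3.924 -3.64 -3.035
v -4.413 -3.778 -4.273
v -3.715 -3.761 -3.165
v -4.181 -3.76 -4.42
v -3.483 -3.743 -3.311
v -3.989 -3.608 -4.543
v -3.291 -3.591 -3.434
v -3.888 -3.362 -4.61
v -3.19 -3.345 -3.502
v -1.357 -0.365 -2.056
v -1.599 0.124 0.034
v -0.616 0.227 -2.108
v -0.858 0.716 -0.018
v -0.822 -1.016 -1.842
v -1.064 -0.527 0.248
v -0.081 -0.424 -1.894
v -0.323 0.065 0.196
f 2 4 1
f 5 2 1
f 1 4 3
f 3 5 1
f 2 8 4
f 6 2 5
f 6 8 2
f 4 8 3
f 7 5 3
f 3 8 7
f 7 6 5
f 8 6 7
f 10 9 13
f 10 13 11
f 11 13 14
f 11 14 12
f 13 9 15
f 13 15 14
f 14 15 16
f 14 16 12
f 15 9 17
f 15 17 16
f 16 17 18
f 16 18 12
f 17 9 19
f 17 19 18
f 18 19 20
f 18 20 12
f 19 9 21
f 19 21 20
f 20 21 22
f 20 22 12
f 21 9 23
f 21 23 22
f 22 23 24
f 22 24 12
f 23 9 25
f 23 25 24
f 24 25 26
f 24 26 12
f 25 9 27
f 25 27 26
f 26 27 28
f 26 28 12
f 27 9 29
f 27 29 28
f 28 29 30
f 28 30 12
f 29 9 10
f 29 10 30
f 30 10 11
f 30 11 12
f 32 31 35
f 32 35 33
f 33 35 36
f 33 36 34
f 35 31 37
f 35 37 36
f 36 37 38
f 36 38 34
f 37 31 39
f 37 39 38
f 38 39 40
f 38 40 34
f 39 31 41
f 39 41 40
f 40 41 42
f 40 42 34
f 41 31 43
f 41 43 42
f 42 43 44
f 42 44 34
f 43 31 45
f 43 45 44
f 44 45 46
f 44 46 34
f 45 31 47
f 45 47 46
f 46 47 48
f 46 48 34
f 47 31 49
f 47 49 48
f 48 49 50
f 48 50 34
f 49 31 51
f 49 51 50
f 50 51 52
f 50 52 34
f 51 31 53
f 51 53 52
f 52 53 54
f 52 54 34
f 53 31 55
f 53 55 54
f 54 55 56
f 54 56 34
f 55 31 32
f 55 32 56
f 56 32 33
f 56 33 34
f 58 60 57
f 61 58 57
f 57 60 59
f 59 61 57
f 58 64 60
f 62 58 61
f 62 64 58
f 60 64 59
f 63 61 59
f 59 64 63
f 63 62 61
f 64 62 63



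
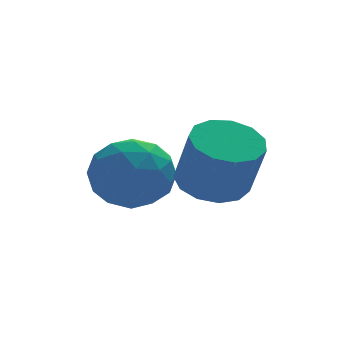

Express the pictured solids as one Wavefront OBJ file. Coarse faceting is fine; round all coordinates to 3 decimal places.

v 3.696 -2.021 -2.479
v 4.488 -1.511 -2.356
v 4.656 -2.149 -0.779
v 3.864 -2.659 -0.901
v 4.083 -1.203 -2.189
v 4.251 -1.842 -0.611
v 3.556 -1.155 -2.113
v 3.724 -1.794 -0.536
v 3.073 -1.382 -2.154
v 3.24 -2.021 -0.576
v 2.787 -1.811 -2.297
v 2.955 -2.45 -0.72
v 2.791 -2.307 -2.498
v 2.958 -2.946 -0.921
v 3.081 -2.712 -2.693
v 3.249 -3.351 -1.116
v 3.567 -2.898 -2.82
v 3.735 -3.536 -1.243
v 4.094 -2.805 -2.838
v 4.262 -3.443 -1.261
v 4.495 -2.463 -2.743
v 4.662 -3.101 -1.165
v 4.641 -1.98 -2.563
v 4.809 -2.619 -0.986
v 1.457 -0.522 -2.665
v 2.563 -0.767 -2.74
v 1.177 -2.073 -1.72
v 2.283 -2.318 -1.795
v 1.937 -1.448 -1.152
v 2.11 -0.489 -1.737
v 1.63 -2.351 -2.723
v 1.803 -1.392 -3.308
v 2.67 -1.897 -2.776
v 2.86 -1.339 -1.805
v 0.88 -1.501 -2.655
v 1.07 -0.943 -1.684
v 2.034 -0.509 -2.786
v 1.706 -2.331 -1.674
v 1.502 -1.82 -1.297
v 2.152 -1.964 -1.341
v 1.768 -0.345 -2.196
v 2.418 -0.489 -2.24
v 2.05 -0.889 -1.307
v 1.322 -2.351 -2.22
v 1.972 -2.495 -2.264
v 1.588 -0.876 -3.119
v 2.238 -1.02 -3.163
v 1.69 -1.951 -3.153
v 2.748 -1.317 -2.851
v 2.583 -2.228 -2.295
v 2.2 -2.248 -2.841
v 2.301 -1.684 -3.184
v 2.859 -0.989 -2.28
v 2.695 -1.9 -1.724
v 2.491 -1.389 -1.347
v 2.592 -0.826 -1.691
v 2.922 -1.653 -2.301
v 1.045 -0.94 -2.736
v 0.881 -1.851 -2.18
v 1.148 -2.014 -2.769
v 1.249 -1.451 -3.113
v 1.157 -0.612 -2.165
v 0.992 -1.523 -1.609
v 1.439 -1.156 -1.276
v 1.54 -0.592 -1.619
v 0.818 -1.187 -2.159
f 2 1 5
f 2 5 3
f 3 5 6
f 3 6 4
f 5 1 7
f 5 7 6
f 6 7 8
f 6 8 4
f 7 1 9
f 7 9 8
f 8 9 10
f 8 10 4
f 9 1 11
f 9 11 10
f 10 11 12
f 10 12 4
f 11 1 13
f 11 13 12
f 12 13 14
f 12 14 4
f 13 1 15
f 13 15 14
f 14 15 16
f 14 16 4
f 15 1 17
f 15 17 16
f 16 17 18
f 16 18 4
f 17 1 19
f 17 19 18
f 18 19 20
f 18 20 4
f 19 1 21
f 19 21 20
f 20 21 22
f 20 22 4
f 21 1 23
f 21 23 22
f 22 23 24
f 22 24 4
f 23 1 2
f 23 2 24
f 24 2 3
f 24 3 4
f 25 62 41
f 62 36 65
f 41 65 30
f 62 65 41
f 25 41 37
f 41 30 42
f 37 42 26
f 41 42 37
f 25 37 46
f 37 26 47
f 46 47 32
f 37 47 46
f 25 46 58
f 46 32 61
f 58 61 35
f 46 61 58
f 25 58 62
f 58 35 66
f 62 66 36
f 58 66 62
f 26 42 53
f 42 30 56
f 53 56 34
f 42 56 53
f 30 65 43
f 65 36 64
f 43 64 29
f 65 64 43
f 36 66 63
f 66 35 59
f 63 59 27
f 66 59 63
f 35 61 60
f 61 32 48
f 60 48 31
f 61 48 60
f 32 47 52
f 47 26 49
f 52 49 33
f 47 49 52
f 28 54 40
f 54 34 55
f 40 55 29
f 54 55 40
f 28 40 38
f 40 29 39
f 38 39 27
f 40 39 38
f 28 38 45
f 38 27 44
f 45 44 31
f 38 44 45
f 28 45 50
f 45 31 51
f 50 51 33
f 45 51 50
f 28 50 54
f 50 33 57
f 54 57 34
f 50 57 54
f 29 55 43
f 55 34 56
f 43 56 30
f 55 56 43
f 27 39 63
f 39 29 64
f 63 64 36
f 39 64 63
f 31 44 60
f 44 27 59
f 60 59 35
f 44 59 60
f 33 51 52
f 51 31 48
f 52 48 32
f 51 48 52
f 34 57 53
f 57 33 49
f 53 49 26
f 57 49 53



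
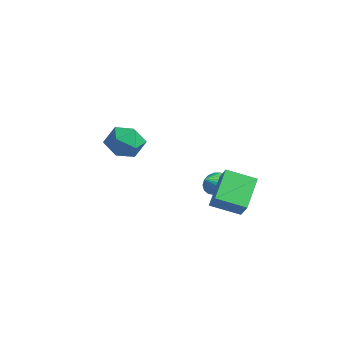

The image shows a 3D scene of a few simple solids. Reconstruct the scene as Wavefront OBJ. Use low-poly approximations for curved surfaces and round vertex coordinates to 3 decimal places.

v 0.116 -3.176 2.785
v 0.642 -3.401 1.828
v -1.462 -3.579 2.012
v -0.936 -3.804 1.055
v -0.803 -4.474 1.935
v 0.173 -4.225 2.413
v -0.993 -2.755 1.427
v -0.017 -2.506 1.905
v -0.043 -3.14 0.989
v 0.074 -4.203 1.303
v -0.894 -2.777 2.537
v -0.777 -3.84 2.851
v -3.996 3.449 -3.4
v -3.639 3.167 -4.046
v -3.624 2.591 -2.82
v -3.377 3.389 -3.886
v -3.257 3.624 -3.616
v -3.306 3.819 -3.296
v -3.513 3.929 -2.999
v -3.831 3.929 -2.795
v -4.187 3.819 -2.729
v -4.499 3.625 -2.817
v -4.696 3.39 -3.038
v -4.732 3.168 -3.342
v -4.6 3.011 -3.66
v -4.329 2.954 -3.918
v -3.982 3.01 -4.057
v 1.462 1.961 -3.353
v 0.687 0.567 -2.736
v 0.261 3.218 -2.022
v -0.515 1.825 -1.405
v 2.235 1.875 -2.575
v 1.459 0.482 -1.958
v 1.033 3.133 -1.244
v 0.258 1.739 -0.627
f 1 12 6
f 1 6 2
f 1 2 8
f 1 8 11
f 1 11 12
f 2 6 10
f 6 12 5
f 12 11 3
f 11 8 7
f 8 2 9
f 4 10 5
f 4 5 3
f 4 3 7
f 4 7 9
f 4 9 10
f 5 10 6
f 3 5 12
f 7 3 11
f 9 7 8
f 10 9 2
f 14 13 16
f 14 16 15
f 16 13 17
f 16 17 15
f 17 13 18
f 17 18 15
f 18 13 19
f 18 19 15
f 19 13 20
f 19 20 15
f 20 13 21
f 20 21 15
f 21 13 22
f 21 22 15
f 22 13 23
f 22 23 15
f 23 13 24
f 23 24 15
f 24 13 25
f 24 25 15
f 25 13 26
f 25 26 15
f 26 13 27
f 26 27 15
f 27 13 14
f 27 14 15
f 29 31 28
f 32 29 28
f 28 31 30
f 30 32 28
f 29 35 31
f 33 29 32
f 33 35 29
f 31 35 30
f 34 32 30
f 30 35 34
f 34 33 32
f 35 33 34



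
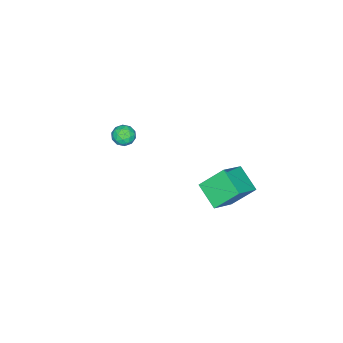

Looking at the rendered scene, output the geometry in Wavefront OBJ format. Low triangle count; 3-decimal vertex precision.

v 0.613 -3.235 2.1
v 1.174 -3.286 2.637
v -0.174 -3.854 2.863
v 0.387 -3.905 3.4
v 0.068 -3.215 3.235
v 0.554 -2.832 2.764
v 0.446 -4.308 2.736
v 0.932 -3.925 2.265
v 1.07 -3.949 3.031
v 0.837 -3.274 3.339
v 0.163 -3.866 2.161
v -0.07 -3.191 2.469
v 0.963 -3.206 2.302
v 0.037 -3.934 3.198
v -0.15 -3.529 3.101
v 0.179 -3.559 3.417
v 0.599 -2.939 2.376
v 0.928 -2.969 2.692
v 0.278 -2.928 3.043
v 0.072 -4.171 2.808
v 0.401 -4.201 3.124
v 0.821 -3.581 2.083
v 1.15 -3.611 2.399
v 0.722 -4.212 2.457
v 1.231 -3.626 2.849
v 0.769 -3.99 3.297
v 0.803 -4.227 2.907
v 1.089 -4.001 2.63
v 1.094 -3.229 3.03
v 0.631 -3.593 3.478
v 0.444 -3.187 3.381
v 0.73 -2.962 3.104
v 1.033 -3.619 3.261
v 0.369 -3.547 2.022
v -0.094 -3.911 2.47
v 0.27 -4.178 2.396
v 0.556 -3.953 2.119
v 0.231 -3.15 2.203
v -0.231 -3.514 2.651
v -0.089 -3.139 2.87
v 0.197 -2.913 2.593
v -0.033 -3.521 2.239
v 0.356 5.335 2.337
v -0.323 3.893 3.153
v 2.005 5.161 3.401
v 1.326 3.72 4.217
v 1.134 4.18 0.943
v 0.455 2.739 1.759
v 2.783 4.007 2.007
v 2.104 2.565 2.823
f 1 38 17
f 38 12 41
f 17 41 6
f 38 41 17
f 1 17 13
f 17 6 18
f 13 18 2
f 17 18 13
f 1 13 22
f 13 2 23
f 22 23 8
f 13 23 22
f 1 22 34
f 22 8 37
f 34 37 11
f 22 37 34
f 1 34 38
f 34 11 42
f 38 42 12
f 34 42 38
f 2 18 29
f 18 6 32
f 29 32 10
f 18 32 29
f 6 41 19
f 41 12 40
f 19 40 5
f 41 40 19
f 12 42 39
f 42 11 35
f 39 35 3
f 42 35 39
f 11 37 36
f 37 8 24
f 36 24 7
f 37 24 36
f 8 23 28
f 23 2 25
f 28 25 9
f 23 25 28
f 4 30 16
f 30 10 31
f 16 31 5
f 30 31 16
f 4 16 14
f 16 5 15
f 14 15 3
f 16 15 14
f 4 14 21
f 14 3 20
f 21 20 7
f 14 20 21
f 4 21 26
f 21 7 27
f 26 27 9
f 21 27 26
f 4 26 30
f 26 9 33
f 30 33 10
f 26 33 30
f 5 31 19
f 31 10 32
f 19 32 6
f 31 32 19
f 3 15 39
f 15 5 40
f 39 40 12
f 15 40 39
f 7 20 36
f 20 3 35
f 36 35 11
f 20 35 36
f 9 27 28
f 27 7 24
f 28 24 8
f 27 24 28
f 10 33 29
f 33 9 25
f 29 25 2
f 33 25 29
f 44 46 43
f 47 44 43
f 43 46 45
f 45 47 43
f 44 50 46
f 48 44 47
f 48 50 44
f 46 50 45
f 49 47 45
f 45 50 49
f 49 48 47
f 50 48 49



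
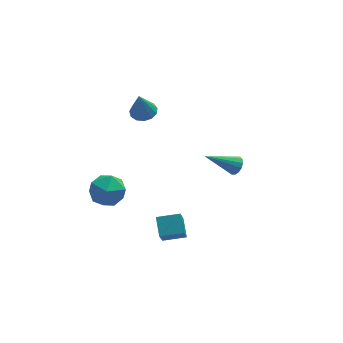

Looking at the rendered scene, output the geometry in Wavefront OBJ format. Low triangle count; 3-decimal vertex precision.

v -3.132 2.649 -3.675
v -2.508 2.497 -2.924
v -4.012 1.403 -3.196
v -3.388 1.251 -2.445
v -3.969 2.051 -2.451
v -3.425 2.821 -2.747
v -3.095 1.079 -3.373
v -2.551 1.849 -3.669
v -2.485 1.527 -2.737
v -3.026 2.127 -2.167
v -3.494 1.773 -3.953
v -4.035 2.373 -3.383
v 3.116 3.738 -4.084
v 3.369 4.008 -3.705
v 1.604 3.682 -3.036
v 3.252 4.2 -3.863
v 3.099 4.267 -4.08
v 2.95 4.193 -4.299
v 2.846 3.997 -4.459
v 2.814 3.731 -4.519
v 2.863 3.467 -4.463
v 2.98 3.275 -4.305
v 3.133 3.208 -4.087
v 3.281 3.282 -3.869
v 3.386 3.479 -3.708
v 3.418 3.745 -3.648
v -1.4 2.852 1.598
v -0.77 2.843 1.709
v -1.64 2.588 2.942
v -0.877 3.185 1.757
v -1.15 3.42 1.755
v -1.502 3.475 1.703
v -1.822 3.333 1.618
v -2.008 3.038 1.526
v -2.001 2.684 1.458
v -1.803 2.383 1.434
v -1.477 2.232 1.462
v -1.127 2.277 1.534
v -0.863 2.505 1.626
v -1.42 -1.754 -3.449
v -1.689 -2.479 -2.33
v -1.41 -0.916 -2.904
v -1.679 -1.64 -1.784
v -0.361 -1.88 -3.276
v -0.63 -2.604 -2.156
v -0.351 -1.041 -2.73
v -0.62 -1.766 -1.611
f 1 12 6
f 1 6 2
f 1 2 8
f 1 8 11
f 1 11 12
f 2 6 10
f 6 12 5
f 12 11 3
f 11 8 7
f 8 2 9
f 4 10 5
f 4 5 3
f 4 3 7
f 4 7 9
f 4 9 10
f 5 10 6
f 3 5 12
f 7 3 11
f 9 7 8
f 10 9 2
f 14 13 16
f 14 16 15
f 16 13 17
f 16 17 15
f 17 13 18
f 17 18 15
f 18 13 19
f 18 19 15
f 19 13 20
f 19 20 15
f 20 13 21
f 20 21 15
f 21 13 22
f 21 22 15
f 22 13 23
f 22 23 15
f 23 13 24
f 23 24 15
f 24 13 25
f 24 25 15
f 25 13 26
f 25 26 15
f 26 13 14
f 26 14 15
f 28 27 30
f 28 30 29
f 30 27 31
f 30 31 29
f 31 27 32
f 31 32 29
f 32 27 33
f 32 33 29
f 33 27 34
f 33 34 29
f 34 27 35
f 34 35 29
f 35 27 36
f 35 36 29
f 36 27 37
f 36 37 29
f 37 27 38
f 37 38 29
f 38 27 39
f 38 39 29
f 39 27 28
f 39 28 29
f 41 43 40
f 44 41 40
f 40 43 42
f 42 44 40
f 41 47 43
f 45 41 44
f 45 47 41
f 43 47 42
f 46 44 42
f 42 47 46
f 46 45 44
f 47 45 46



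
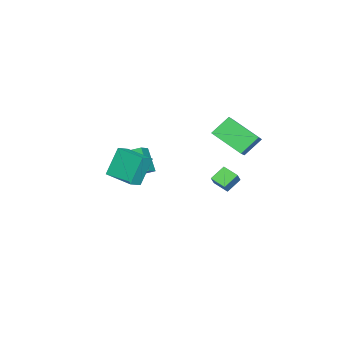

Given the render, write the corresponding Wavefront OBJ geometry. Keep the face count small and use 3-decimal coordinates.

v -3.858 -3.737 -2.791
v -2.704 -3.645 -2.136
v -4.157 -2.764 -2.403
v -3.003 -2.671 -1.747
v -3.177 -3.009 -4.093
v -2.023 -2.916 -3.437
v -3.476 -2.035 -3.704
v -2.322 -1.943 -3.049
v -0.082 3.354 -0.782
v 0.512 3.411 -0.108
v 0.185 4.201 -1.089
v 0.779 4.259 -0.416
v 0.621 2.921 -1.364
v 1.215 2.979 -0.691
v 0.888 3.769 -1.672
v 1.482 3.826 -0.998
v -4.887 3.567 -0.781
v -5.191 1.77 0.262
v -3.551 3.847 0.092
v -3.855 2.05 1.134
v -4.105 2.87 -1.754
v -4.409 1.073 -0.712
v -2.769 3.15 -0.882
v -3.073 1.353 0.161
v 2.304 -1.807 -0.883
v 1.554 -1.444 0.724
v 2.879 -0.199 -0.977
v 2.128 0.164 0.629
v 3.032 -2.044 -0.489
v 2.281 -1.681 1.117
v 3.606 -0.436 -0.584
v 2.856 -0.073 1.023
f 2 4 1
f 5 2 1
f 1 4 3
f 3 5 1
f 2 8 4
f 6 2 5
f 6 8 2
f 4 8 3
f 7 5 3
f 3 8 7
f 7 6 5
f 8 6 7
f 10 12 9
f 13 10 9
f 9 12 11
f 11 13 9
f 10 16 12
f 14 10 13
f 14 16 10
f 12 16 11
f 15 13 11
f 11 16 15
f 15 14 13
f 16 14 15
f 18 20 17
f 21 18 17
f 17 20 19
f 19 21 17
f 18 24 20
f 22 18 21
f 22 24 18
f 20 24 19
f 23 21 19
f 19 24 23
f 23 22 21
f 24 22 23
f 26 28 25
f 29 26 25
f 25 28 27
f 27 29 25
f 26 32 28
f 30 26 29
f 30 32 26
f 28 32 27
f 31 29 27
f 27 32 31
f 31 30 29
f 32 30 31



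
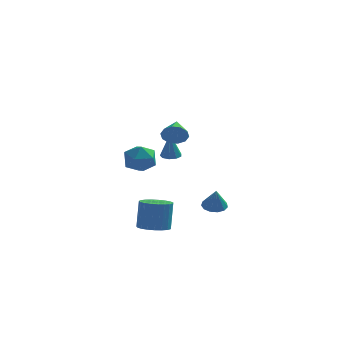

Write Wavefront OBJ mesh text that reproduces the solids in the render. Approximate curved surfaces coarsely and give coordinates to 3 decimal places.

v 2.028 -4.009 3.434
v 2.33 -4.207 4.022
v 2.012 -2.751 3.866
v 2.637 -4.107 3.743
v 2.711 -3.97 3.346
v 2.524 -3.848 2.983
v 2.148 -3.787 2.792
v 1.726 -3.811 2.847
v 1.419 -3.911 3.125
v 1.345 -4.048 3.522
v 1.532 -4.17 3.886
v 1.908 -4.231 4.077
v -0.591 -1.265 0.657
v 0.295 -0.934 0.634
v -0.075 -2.606 1.186
v 0.811 -2.275 1.163
v 0.193 -1.93 1.792
v -0.125 -1.101 1.465
v 0.345 -2.439 0.355
v 0.027 -1.61 0.028
v 0.874 -1.659 0.447
v 0.78 -1.345 1.335
v -0.56 -2.195 0.485
v -0.654 -1.881 1.373
v 0.847 -2.451 -3.539
v 1.313 -3.157 -3.387
v 1.4 -2.755 -1.789
v 0.933 -2.049 -1.941
v 1.566 -2.916 -3.461
v 1.653 -2.514 -1.863
v 1.695 -2.594 -3.549
v 1.781 -2.192 -1.951
v 1.677 -2.247 -3.635
v 1.763 -1.845 -2.037
v 1.515 -1.936 -3.705
v 1.602 -1.534 -2.107
v 1.238 -1.713 -3.746
v 1.325 -1.312 -2.148
v 0.893 -1.619 -3.751
v 0.98 -1.217 -2.153
v 0.54 -1.668 -3.719
v 0.627 -1.266 -2.121
v 0.24 -1.852 -3.657
v 0.327 -1.451 -2.059
v 0.045 -2.14 -3.574
v 0.132 -1.739 -1.976
v -0.011 -2.482 -3.485
v 0.076 -2.08 -1.887
v 0.081 -2.818 -3.405
v 0.167 -2.417 -1.807
v 0.305 -3.091 -3.349
v 0.392 -2.689 -1.751
v 0.623 -3.253 -3.325
v 0.71 -2.851 -1.727
v 0.98 -3.277 -3.339
v 1.066 -2.875 -1.741
v 1.472 0.096 0.449
v 1.788 -0.353 0.41
v 1.448 -0.056 1.991
v 2.003 -0.047 0.443
v 1.971 0.326 0.479
v 1.704 0.591 0.501
v 1.33 0.625 0.498
v 1.022 0.41 0.473
v 0.924 0.049 0.436
v 1.083 -0.291 0.405
v 1.424 -0.45 0.395
v 3.524 2.614 -4.107
v 4.216 2.553 -4.191
v 3.636 2.226 -2.893
v 4.151 2.922 -4.067
v 3.887 3.193 -3.956
v 3.508 3.28 -3.893
v 3.133 3.156 -3.898
v 2.883 2.86 -3.969
v 2.836 2.486 -4.084
v 3.007 2.152 -4.207
v 3.343 1.965 -4.298
v 3.735 1.985 -4.328
v 4.061 2.204 -4.288
f 2 1 4
f 2 4 3
f 4 1 5
f 4 5 3
f 5 1 6
f 5 6 3
f 6 1 7
f 6 7 3
f 7 1 8
f 7 8 3
f 8 1 9
f 8 9 3
f 9 1 10
f 9 10 3
f 10 1 11
f 10 11 3
f 11 1 12
f 11 12 3
f 12 1 2
f 12 2 3
f 13 24 18
f 13 18 14
f 13 14 20
f 13 20 23
f 13 23 24
f 14 18 22
f 18 24 17
f 24 23 15
f 23 20 19
f 20 14 21
f 16 22 17
f 16 17 15
f 16 15 19
f 16 19 21
f 16 21 22
f 17 22 18
f 15 17 24
f 19 15 23
f 21 19 20
f 22 21 14
f 26 25 29
f 26 29 27
f 27 29 30
f 27 30 28
f 29 25 31
f 29 31 30
f 30 31 32
f 30 32 28
f 31 25 33
f 31 33 32
f 32 33 34
f 32 34 28
f 33 25 35
f 33 35 34
f 34 35 36
f 34 36 28
f 35 25 37
f 35 37 36
f 36 37 38
f 36 38 28
f 37 25 39
f 37 39 38
f 38 39 40
f 38 40 28
f 39 25 41
f 39 41 40
f 40 41 42
f 40 42 28
f 41 25 43
f 41 43 42
f 42 43 44
f 42 44 28
f 43 25 45
f 43 45 44
f 44 45 46
f 44 46 28
f 45 25 47
f 45 47 46
f 46 47 48
f 46 48 28
f 47 25 49
f 47 49 48
f 48 49 50
f 48 50 28
f 49 25 51
f 49 51 50
f 50 51 52
f 50 52 28
f 51 25 53
f 51 53 52
f 52 53 54
f 52 54 28
f 53 25 55
f 53 55 54
f 54 55 56
f 54 56 28
f 55 25 26
f 55 26 56
f 56 26 27
f 56 27 28
f 58 57 60
f 58 60 59
f 60 57 61
f 60 61 59
f 61 57 62
f 61 62 59
f 62 57 63
f 62 63 59
f 63 57 64
f 63 64 59
f 64 57 65
f 64 65 59
f 65 57 66
f 65 66 59
f 66 57 67
f 66 67 59
f 67 57 58
f 67 58 59
f 69 68 71
f 69 71 70
f 71 68 72
f 71 72 70
f 72 68 73
f 72 73 70
f 73 68 74
f 73 74 70
f 74 68 75
f 74 75 70
f 75 68 76
f 75 76 70
f 76 68 77
f 76 77 70
f 77 68 78
f 77 78 70
f 78 68 79
f 78 79 70
f 79 68 80
f 79 80 70
f 80 68 69
f 80 69 70



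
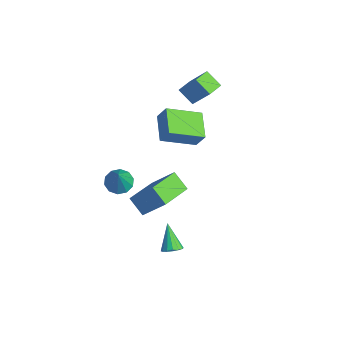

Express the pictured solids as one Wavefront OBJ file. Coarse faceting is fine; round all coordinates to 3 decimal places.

v 3.423 -4.601 0.713
v 2.538 -4.953 1.491
v 2.283 -2.85 0.209
v 1.398 -3.202 0.987
v 4.262 -3.658 2.093
v 3.377 -4.01 2.871
v 3.122 -1.907 1.589
v 2.237 -2.259 2.367
v -2.595 -1.148 2.452
v -2.145 -0.809 3.432
v -2.222 0.842 1.592
v -1.772 1.181 2.571
v -1.008 -1.681 1.909
v -0.558 -1.342 2.888
v -0.635 0.309 1.048
v -0.185 0.648 2.028
v -3.526 1.405 1.732
v -4.376 0.937 2.454
v -4.023 2.307 1.73
v -4.874 1.839 2.452
v -2.486 1.981 3.328
v -3.337 1.513 4.05
v -2.984 2.883 3.326
v -3.834 2.415 4.048
v -2.702 -3.449 -2.743
v -2.064 -3.802 -3.16
v -1.798 -3.851 -1.017
v -1.956 -3.298 -3.099
v -2.134 -2.851 -2.902
v -2.528 -2.633 -2.644
v -2.989 -2.727 -2.425
v -3.341 -3.096 -2.327
v -3.448 -3.6 -2.388
v -3.271 -4.047 -2.585
v -2.876 -4.265 -2.842
v -2.415 -4.171 -3.062
v 2.911 -2.696 -3.854
v 3.365 -2.843 -3.458
v 1.849 -2.504 -2.566
v 3.383 -2.524 -3.49
v 3.274 -2.251 -3.62
v 3.069 -2.098 -3.813
v 2.821 -2.105 -4.016
v 2.597 -2.27 -4.176
v 2.457 -2.549 -4.25
v 2.439 -2.868 -4.217
v 2.547 -3.141 -4.087
v 2.753 -3.294 -3.895
v 3.001 -3.287 -3.691
v 3.225 -3.122 -3.531
f 2 4 1
f 5 2 1
f 1 4 3
f 3 5 1
f 2 8 4
f 6 2 5
f 6 8 2
f 4 8 3
f 7 5 3
f 3 8 7
f 7 6 5
f 8 6 7
f 10 12 9
f 13 10 9
f 9 12 11
f 11 13 9
f 10 16 12
f 14 10 13
f 14 16 10
f 12 16 11
f 15 13 11
f 11 16 15
f 15 14 13
f 16 14 15
f 18 20 17
f 21 18 17
f 17 20 19
f 19 21 17
f 18 24 20
f 22 18 21
f 22 24 18
f 20 24 19
f 23 21 19
f 19 24 23
f 23 22 21
f 24 22 23
f 26 25 28
f 26 28 27
f 28 25 29
f 28 29 27
f 29 25 30
f 29 30 27
f 30 25 31
f 30 31 27
f 31 25 32
f 31 32 27
f 32 25 33
f 32 33 27
f 33 25 34
f 33 34 27
f 34 25 35
f 34 35 27
f 35 25 36
f 35 36 27
f 36 25 26
f 36 26 27
f 38 37 40
f 38 40 39
f 40 37 41
f 40 41 39
f 41 37 42
f 41 42 39
f 42 37 43
f 42 43 39
f 43 37 44
f 43 44 39
f 44 37 45
f 44 45 39
f 45 37 46
f 45 46 39
f 46 37 47
f 46 47 39
f 47 37 48
f 47 48 39
f 48 37 49
f 48 49 39
f 49 37 50
f 49 50 39
f 50 37 38
f 50 38 39



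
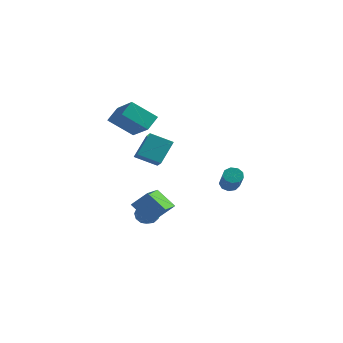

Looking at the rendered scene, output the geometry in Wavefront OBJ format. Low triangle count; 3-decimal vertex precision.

v -1.82 0.918 -3.344
v -1.118 0.609 -3.314
v -2.322 -0.209 -3.206
v -1.62 -0.518 -3.176
v -1.869 -0.075 -2.601
v -1.559 0.622 -2.686
v -1.881 -0.222 -3.834
v -1.571 0.475 -3.919
v -1.156 -0.095 -3.617
v -1.148 -0.005 -2.855
v -2.292 0.405 -3.665
v -2.284 0.495 -2.903
v -1.425 0.863 -3.342
v -2.015 -0.463 -3.178
v -2.162 -0.202 -2.84
v -1.749 -0.384 -2.823
v -1.684 0.87 -2.972
v -1.271 0.688 -2.955
v -1.713 0.286 -2.535
v -2.169 -0.288 -3.565
v -1.756 -0.47 -3.548
v -1.691 0.784 -3.697
v -1.278 0.602 -3.68
v -1.727 0.114 -3.985
v -1.034 0.267 -3.502
v -1.33 -0.396 -3.42
v -1.483 -0.221 -3.807
v -1.301 0.188 -3.857
v -1.03 0.32 -3.054
v -1.325 -0.343 -2.972
v -1.472 -0.082 -2.634
v -1.289 0.327 -2.685
v -1.052 -0.094 -3.232
v -2.115 0.743 -3.548
v -2.41 0.08 -3.466
v -2.151 0.073 -3.835
v -1.968 0.482 -3.886
v -2.11 0.796 -3.1
v -2.406 0.133 -3.018
v -2.139 0.212 -2.663
v -1.957 0.621 -2.713
v -2.388 0.494 -3.288
v -2.675 -0.865 4.481
v -2.582 0.024 5.189
v -4.225 0.058 3.527
v -4.132 0.946 4.236
v -1.488 -0.066 3.324
v -1.395 0.822 4.033
v -3.038 0.856 2.371
v -2.945 1.745 3.079
v -4.556 3.298 -0.304
v -3.827 2.516 0.262
v -4.398 4.426 1.05
v -3.669 3.644 1.616
v -3.351 3.936 -0.976
v -2.622 3.154 -0.41
v -3.193 5.064 0.378
v -2.464 4.282 0.944
v 3.273 0.636 -0.084
v 3.695 0.548 -0.471
v 4.47 -0.443 0.596
v 4.047 -0.356 0.984
v 3.783 0.861 -0.244
v 4.557 -0.13 0.824
v 3.631 1.069 0.059
v 4.406 0.077 1.126
v 3.312 1.074 0.294
v 4.087 0.082 1.362
v 2.975 0.874 0.353
v 3.749 -0.118 1.421
v 2.777 0.562 0.208
v 3.551 -0.429 1.275
v 2.811 0.285 -0.074
v 3.585 -0.706 0.993
v 3.061 0.172 -0.361
v 3.835 -0.819 0.707
v 3.41 0.276 -0.518
v 4.185 -0.715 0.55
v 1.057 -4.116 -1.746
v -0.019 -4.165 -0.746
v 0.58 -2.327 -2.172
v -0.496 -2.375 -1.172
v 1.836 -3.705 -0.888
v 0.76 -3.753 0.112
v 1.359 -1.915 -1.314
v 0.283 -1.964 -0.314
f 1 38 17
f 38 12 41
f 17 41 6
f 38 41 17
f 1 17 13
f 17 6 18
f 13 18 2
f 17 18 13
f 1 13 22
f 13 2 23
f 22 23 8
f 13 23 22
f 1 22 34
f 22 8 37
f 34 37 11
f 22 37 34
f 1 34 38
f 34 11 42
f 38 42 12
f 34 42 38
f 2 18 29
f 18 6 32
f 29 32 10
f 18 32 29
f 6 41 19
f 41 12 40
f 19 40 5
f 41 40 19
f 12 42 39
f 42 11 35
f 39 35 3
f 42 35 39
f 11 37 36
f 37 8 24
f 36 24 7
f 37 24 36
f 8 23 28
f 23 2 25
f 28 25 9
f 23 25 28
f 4 30 16
f 30 10 31
f 16 31 5
f 30 31 16
f 4 16 14
f 16 5 15
f 14 15 3
f 16 15 14
f 4 14 21
f 14 3 20
f 21 20 7
f 14 20 21
f 4 21 26
f 21 7 27
f 26 27 9
f 21 27 26
f 4 26 30
f 26 9 33
f 30 33 10
f 26 33 30
f 5 31 19
f 31 10 32
f 19 32 6
f 31 32 19
f 3 15 39
f 15 5 40
f 39 40 12
f 15 40 39
f 7 20 36
f 20 3 35
f 36 35 11
f 20 35 36
f 9 27 28
f 27 7 24
f 28 24 8
f 27 24 28
f 10 33 29
f 33 9 25
f 29 25 2
f 33 25 29
f 44 46 43
f 47 44 43
f 43 46 45
f 45 47 43
f 44 50 46
f 48 44 47
f 48 50 44
f 46 50 45
f 49 47 45
f 45 50 49
f 49 48 47
f 50 48 49
f 52 54 51
f 55 52 51
f 51 54 53
f 53 55 51
f 52 58 54
f 56 52 55
f 56 58 52
f 54 58 53
f 57 55 53
f 53 58 57
f 57 56 55
f 58 56 57
f 60 59 63
f 60 63 61
f 61 63 64
f 61 64 62
f 63 59 65
f 63 65 64
f 64 65 66
f 64 66 62
f 65 59 67
f 65 67 66
f 66 67 68
f 66 68 62
f 67 59 69
f 67 69 68
f 68 69 70
f 68 70 62
f 69 59 71
f 69 71 70
f 70 71 72
f 70 72 62
f 71 59 73
f 71 73 72
f 72 73 74
f 72 74 62
f 73 59 75
f 73 75 74
f 74 75 76
f 74 76 62
f 75 59 77
f 75 77 76
f 76 77 78
f 76 78 62
f 77 59 60
f 77 60 78
f 78 60 61
f 78 61 62
f 80 82 79
f 83 80 79
f 79 82 81
f 81 83 79
f 80 86 82
f 84 80 83
f 84 86 80
f 82 86 81
f 85 83 81
f 81 86 85
f 85 84 83
f 86 84 85

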